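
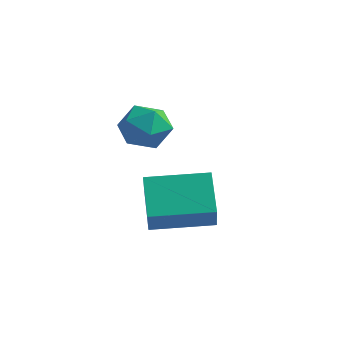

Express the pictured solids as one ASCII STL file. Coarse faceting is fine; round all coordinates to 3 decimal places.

solid 
facet normal -0.311 0.504 -0.806
outer loop
vertex 2.329 -2.525 -0.453
vertex 3.914 -1.346 -0.326
vertex 3.124 -3.494 -1.366
endloop
endfacet
facet normal -0.800 -0.596 -0.064
outer loop
vertex 3.506 -4.114 -0.374
vertex 2.329 -2.525 -0.453
vertex 3.124 -3.494 -1.366
endloop
endfacet
facet normal -0.310 0.504 -0.806
outer loop
vertex 3.124 -3.494 -1.366
vertex 3.914 -1.346 -0.326
vertex 4.709 -2.314 -1.238
endloop
endfacet
facet normal 0.513 -0.625 -0.588
outer loop
vertex 4.709 -2.314 -1.238
vertex 3.506 -4.114 -0.374
vertex 3.124 -3.494 -1.366
endloop
endfacet
facet normal -0.512 0.626 0.588
outer loop
vertex 2.329 -2.525 -0.453
vertex 4.296 -1.966 0.666
vertex 3.914 -1.346 -0.326
endloop
endfacet
facet normal -0.800 -0.596 -0.065
outer loop
vertex 2.711 -3.146 0.538
vertex 2.329 -2.525 -0.453
vertex 3.506 -4.114 -0.374
endloop
endfacet
facet normal -0.513 0.625 0.589
outer loop
vertex 2.711 -3.146 0.538
vertex 4.296 -1.966 0.666
vertex 2.329 -2.525 -0.453
endloop
endfacet
facet normal 0.800 0.596 0.065
outer loop
vertex 3.914 -1.346 -0.326
vertex 4.296 -1.966 0.666
vertex 4.709 -2.314 -1.238
endloop
endfacet
facet normal 0.512 -0.625 -0.589
outer loop
vertex 5.091 -2.935 -0.247
vertex 3.506 -4.114 -0.374
vertex 4.709 -2.314 -1.238
endloop
endfacet
facet normal 0.801 0.596 0.065
outer loop
vertex 4.709 -2.314 -1.238
vertex 4.296 -1.966 0.666
vertex 5.091 -2.935 -0.247
endloop
endfacet
facet normal 0.310 -0.504 0.806
outer loop
vertex 5.091 -2.935 -0.247
vertex 2.711 -3.146 0.538
vertex 3.506 -4.114 -0.374
endloop
endfacet
facet normal 0.310 -0.504 0.806
outer loop
vertex 4.296 -1.966 0.666
vertex 2.711 -3.146 0.538
vertex 5.091 -2.935 -0.247
endloop
endfacet
facet normal -0.166 -0.266 0.950
outer loop
vertex 2.37 -3.055 3.357
vertex 2.639 -3.866 3.177
vertex 3.213 -3.266 3.445
endloop
endfacet
facet normal 0.011 0.424 0.906
outer loop
vertex 2.37 -3.055 3.357
vertex 3.213 -3.266 3.445
vertex 2.989 -2.501 3.09
endloop
endfacet
facet normal -0.462 0.747 0.479
outer loop
vertex 2.37 -3.055 3.357
vertex 2.989 -2.501 3.09
vertex 2.277 -2.628 2.602
endloop
endfacet
facet normal -0.931 0.256 0.259
outer loop
vertex 2.37 -3.055 3.357
vertex 2.277 -2.628 2.602
vertex 2.06 -3.472 2.656
endloop
endfacet
facet normal -0.748 -0.370 0.551
outer loop
vertex 2.37 -3.055 3.357
vertex 2.06 -3.472 2.656
vertex 2.639 -3.866 3.177
endloop
endfacet
facet normal 0.652 0.468 0.596
outer loop
vertex 2.989 -2.501 3.09
vertex 3.213 -3.266 3.445
vertex 3.64 -2.968 2.744
endloop
endfacet
facet normal 0.367 -0.649 0.667
outer loop
vertex 3.213 -3.266 3.445
vertex 2.639 -3.866 3.177
vertex 3.423 -3.812 2.798
endloop
endfacet
facet normal -0.575 -0.818 0.021
outer loop
vertex 2.639 -3.866 3.177
vertex 2.06 -3.472 2.656
vertex 2.711 -3.939 2.31
endloop
endfacet
facet normal -0.872 0.196 -0.448
outer loop
vertex 2.06 -3.472 2.656
vertex 2.277 -2.628 2.602
vertex 2.487 -3.174 1.955
endloop
endfacet
facet normal -0.113 0.989 -0.093
outer loop
vertex 2.277 -2.628 2.602
vertex 2.989 -2.501 3.09
vertex 3.061 -2.574 2.223
endloop
endfacet
facet normal 0.931 -0.256 -0.259
outer loop
vertex 3.33 -3.385 2.043
vertex 3.64 -2.968 2.744
vertex 3.423 -3.812 2.798
endloop
endfacet
facet normal 0.462 -0.747 -0.479
outer loop
vertex 3.33 -3.385 2.043
vertex 3.423 -3.812 2.798
vertex 2.711 -3.939 2.31
endloop
endfacet
facet normal -0.011 -0.424 -0.906
outer loop
vertex 3.33 -3.385 2.043
vertex 2.711 -3.939 2.31
vertex 2.487 -3.174 1.955
endloop
endfacet
facet normal 0.166 0.266 -0.950
outer loop
vertex 3.33 -3.385 2.043
vertex 2.487 -3.174 1.955
vertex 3.061 -2.574 2.223
endloop
endfacet
facet normal 0.748 0.370 -0.551
outer loop
vertex 3.33 -3.385 2.043
vertex 3.061 -2.574 2.223
vertex 3.64 -2.968 2.744
endloop
endfacet
facet normal 0.872 -0.196 0.448
outer loop
vertex 3.423 -3.812 2.798
vertex 3.64 -2.968 2.744
vertex 3.213 -3.266 3.445
endloop
endfacet
facet normal 0.113 -0.989 0.093
outer loop
vertex 2.711 -3.939 2.31
vertex 3.423 -3.812 2.798
vertex 2.639 -3.866 3.177
endloop
endfacet
facet normal -0.652 -0.468 -0.596
outer loop
vertex 2.487 -3.174 1.955
vertex 2.711 -3.939 2.31
vertex 2.06 -3.472 2.656
endloop
endfacet
facet normal -0.367 0.649 -0.667
outer loop
vertex 3.061 -2.574 2.223
vertex 2.487 -3.174 1.955
vertex 2.277 -2.628 2.602
endloop
endfacet
facet normal 0.575 0.818 -0.021
outer loop
vertex 3.64 -2.968 2.744
vertex 3.061 -2.574 2.223
vertex 2.989 -2.501 3.09
endloop
endfacet

endsolid


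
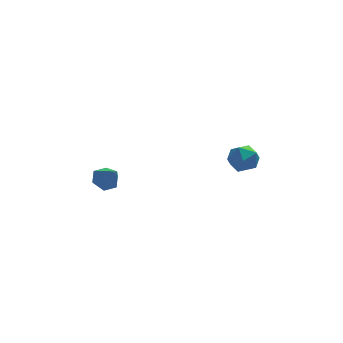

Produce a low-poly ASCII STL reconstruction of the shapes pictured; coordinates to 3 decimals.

solid 
facet normal -0.370 0.553 -0.746
outer loop
vertex -2.531 4.054 -0.39
vertex -3.057 4.324 0.071
vertex -2.399 4.677 0.006
endloop
endfacet
facet normal 0.983 -0.176 -0.051
outer loop
vertex -2.531 4.054 -0.39
vertex -2.399 4.677 0.006
vertex -2.543 3.556 1.109
endloop
endfacet
facet normal -0.370 0.553 -0.746
outer loop
vertex -2.399 4.677 0.006
vertex -3.057 4.324 0.071
vertex -2.925 4.947 0.467
endloop
endfacet
facet normal 0.708 0.447 0.547
outer loop
vertex -2.399 4.677 0.006
vertex -2.925 4.947 0.467
vertex -2.543 3.556 1.109
endloop
endfacet
facet normal -0.370 0.553 -0.747
outer loop
vertex -2.925 4.947 0.467
vertex -3.057 4.324 0.071
vertex -3.584 4.594 0.532
endloop
endfacet
facet normal -0.118 0.389 0.914
outer loop
vertex -2.925 4.947 0.467
vertex -3.584 4.594 0.532
vertex -2.543 3.556 1.109
endloop
endfacet
facet normal -0.370 0.553 -0.747
outer loop
vertex -3.584 4.594 0.532
vertex -3.057 4.324 0.071
vertex -3.716 3.971 0.136
endloop
endfacet
facet normal -0.670 -0.292 0.683
outer loop
vertex -3.584 4.594 0.532
vertex -3.716 3.971 0.136
vertex -2.543 3.556 1.109
endloop
endfacet
facet normal -0.370 0.553 -0.747
outer loop
vertex -3.716 3.971 0.136
vertex -3.057 4.324 0.071
vertex -3.189 3.701 -0.325
endloop
endfacet
facet normal -0.394 -0.915 0.085
outer loop
vertex -3.716 3.971 0.136
vertex -3.189 3.701 -0.325
vertex -2.543 3.556 1.109
endloop
endfacet
facet normal -0.370 0.553 -0.746
outer loop
vertex -3.189 3.701 -0.325
vertex -3.057 4.324 0.071
vertex -2.531 4.054 -0.39
endloop
endfacet
facet normal 0.432 -0.857 -0.281
outer loop
vertex -3.189 3.701 -0.325
vertex -2.531 4.054 -0.39
vertex -2.543 3.556 1.109
endloop
endfacet
facet normal -0.182 0.584 0.791
outer loop
vertex 3.121 4.078 1.828
vertex 3.392 3.406 2.386
vertex 3.999 4.016 2.076
endloop
endfacet
facet normal 0.005 0.974 0.225
outer loop
vertex 3.121 4.078 1.828
vertex 3.999 4.016 2.076
vertex 3.781 4.217 1.211
endloop
endfacet
facet normal -0.458 0.836 -0.302
outer loop
vertex 3.121 4.078 1.828
vertex 3.781 4.217 1.211
vertex 3.04 3.73 0.986
endloop
endfacet
facet normal -0.931 0.361 -0.060
outer loop
vertex 3.121 4.078 1.828
vertex 3.04 3.73 0.986
vertex 2.799 3.229 1.713
endloop
endfacet
facet normal -0.760 0.205 0.616
outer loop
vertex 3.121 4.078 1.828
vertex 2.799 3.229 1.713
vertex 3.392 3.406 2.386
endloop
endfacet
facet normal 0.651 0.759 0.012
outer loop
vertex 3.781 4.217 1.211
vertex 3.999 4.016 2.076
vertex 4.461 3.631 1.387
endloop
endfacet
facet normal 0.347 0.127 0.929
outer loop
vertex 3.999 4.016 2.076
vertex 3.392 3.406 2.386
vertex 4.22 3.13 2.114
endloop
endfacet
facet normal -0.587 -0.488 0.646
outer loop
vertex 3.392 3.406 2.386
vertex 2.799 3.229 1.713
vertex 3.479 2.643 1.889
endloop
endfacet
facet normal -0.863 -0.234 -0.448
outer loop
vertex 2.799 3.229 1.713
vertex 3.04 3.73 0.986
vertex 3.261 2.844 1.024
endloop
endfacet
facet normal -0.097 0.535 -0.839
outer loop
vertex 3.04 3.73 0.986
vertex 3.781 4.217 1.211
vertex 3.868 3.454 0.714
endloop
endfacet
facet normal 0.931 -0.361 0.060
outer loop
vertex 4.139 2.782 1.272
vertex 4.461 3.631 1.387
vertex 4.22 3.13 2.114
endloop
endfacet
facet normal 0.458 -0.836 0.302
outer loop
vertex 4.139 2.782 1.272
vertex 4.22 3.13 2.114
vertex 3.479 2.643 1.889
endloop
endfacet
facet normal -0.005 -0.974 -0.225
outer loop
vertex 4.139 2.782 1.272
vertex 3.479 2.643 1.889
vertex 3.261 2.844 1.024
endloop
endfacet
facet normal 0.182 -0.584 -0.791
outer loop
vertex 4.139 2.782 1.272
vertex 3.261 2.844 1.024
vertex 3.868 3.454 0.714
endloop
endfacet
facet normal 0.760 -0.205 -0.616
outer loop
vertex 4.139 2.782 1.272
vertex 3.868 3.454 0.714
vertex 4.461 3.631 1.387
endloop
endfacet
facet normal 0.863 0.234 0.448
outer loop
vertex 4.22 3.13 2.114
vertex 4.461 3.631 1.387
vertex 3.999 4.016 2.076
endloop
endfacet
facet normal 0.097 -0.535 0.839
outer loop
vertex 3.479 2.643 1.889
vertex 4.22 3.13 2.114
vertex 3.392 3.406 2.386
endloop
endfacet
facet normal -0.651 -0.759 -0.012
outer loop
vertex 3.261 2.844 1.024
vertex 3.479 2.643 1.889
vertex 2.799 3.229 1.713
endloop
endfacet
facet normal -0.347 -0.127 -0.929
outer loop
vertex 3.868 3.454 0.714
vertex 3.261 2.844 1.024
vertex 3.04 3.73 0.986
endloop
endfacet
facet normal 0.587 0.488 -0.646
outer loop
vertex 4.461 3.631 1.387
vertex 3.868 3.454 0.714
vertex 3.781 4.217 1.211
endloop
endfacet

endsolid


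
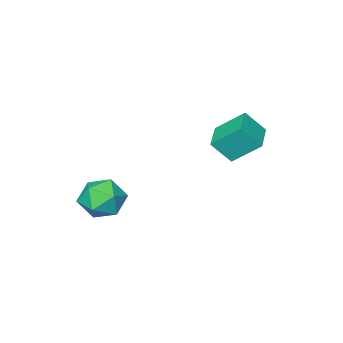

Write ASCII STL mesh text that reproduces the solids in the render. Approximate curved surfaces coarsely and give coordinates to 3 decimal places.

solid 
facet normal -0.891 0.025 0.454
outer loop
vertex 0.717 -0.876 -0.511
vertex 0.679 -2.085 -0.52
vertex 1.173 -1.503 0.417
endloop
endfacet
facet normal -0.494 0.588 0.640
outer loop
vertex 0.717 -0.876 -0.511
vertex 1.173 -1.503 0.417
vertex 1.765 -0.539 -0.011
endloop
endfacet
facet normal -0.326 0.944 0.046
outer loop
vertex 0.717 -0.876 -0.511
vertex 1.765 -0.539 -0.011
vertex 1.636 -0.525 -1.213
endloop
endfacet
facet normal -0.617 0.601 -0.508
outer loop
vertex 0.717 -0.876 -0.511
vertex 1.636 -0.525 -1.213
vertex 0.965 -1.481 -1.528
endloop
endfacet
facet normal -0.966 0.032 -0.255
outer loop
vertex 0.717 -0.876 -0.511
vertex 0.965 -1.481 -1.528
vertex 0.679 -2.085 -0.52
endloop
endfacet
facet normal 0.110 0.346 0.932
outer loop
vertex 1.765 -0.539 -0.011
vertex 1.173 -1.503 0.417
vertex 2.375 -1.539 0.288
endloop
endfacet
facet normal -0.530 -0.566 0.631
outer loop
vertex 1.173 -1.503 0.417
vertex 0.679 -2.085 -0.52
vertex 1.704 -2.495 -0.027
endloop
endfacet
facet normal -0.653 -0.553 -0.517
outer loop
vertex 0.679 -2.085 -0.52
vertex 0.965 -1.481 -1.528
vertex 1.575 -2.481 -1.229
endloop
endfacet
facet normal -0.088 0.367 -0.926
outer loop
vertex 0.965 -1.481 -1.528
vertex 1.636 -0.525 -1.213
vertex 2.167 -1.517 -1.657
endloop
endfacet
facet normal 0.384 0.923 -0.030
outer loop
vertex 1.636 -0.525 -1.213
vertex 1.765 -0.539 -0.011
vertex 2.661 -0.935 -0.72
endloop
endfacet
facet normal 0.617 -0.601 0.508
outer loop
vertex 2.623 -2.144 -0.729
vertex 2.375 -1.539 0.288
vertex 1.704 -2.495 -0.027
endloop
endfacet
facet normal 0.326 -0.944 -0.046
outer loop
vertex 2.623 -2.144 -0.729
vertex 1.704 -2.495 -0.027
vertex 1.575 -2.481 -1.229
endloop
endfacet
facet normal 0.494 -0.588 -0.640
outer loop
vertex 2.623 -2.144 -0.729
vertex 1.575 -2.481 -1.229
vertex 2.167 -1.517 -1.657
endloop
endfacet
facet normal 0.891 -0.025 -0.454
outer loop
vertex 2.623 -2.144 -0.729
vertex 2.167 -1.517 -1.657
vertex 2.661 -0.935 -0.72
endloop
endfacet
facet normal 0.966 -0.032 0.255
outer loop
vertex 2.623 -2.144 -0.729
vertex 2.661 -0.935 -0.72
vertex 2.375 -1.539 0.288
endloop
endfacet
facet normal 0.088 -0.367 0.926
outer loop
vertex 1.704 -2.495 -0.027
vertex 2.375 -1.539 0.288
vertex 1.173 -1.503 0.417
endloop
endfacet
facet normal -0.384 -0.923 0.030
outer loop
vertex 1.575 -2.481 -1.229
vertex 1.704 -2.495 -0.027
vertex 0.679 -2.085 -0.52
endloop
endfacet
facet normal -0.110 -0.346 -0.932
outer loop
vertex 2.167 -1.517 -1.657
vertex 1.575 -2.481 -1.229
vertex 0.965 -1.481 -1.528
endloop
endfacet
facet normal 0.530 0.566 -0.631
outer loop
vertex 2.661 -0.935 -0.72
vertex 2.167 -1.517 -1.657
vertex 1.636 -0.525 -1.213
endloop
endfacet
facet normal 0.653 0.553 0.517
outer loop
vertex 2.375 -1.539 0.288
vertex 2.661 -0.935 -0.72
vertex 1.765 -0.539 -0.011
endloop
endfacet
facet normal -0.744 -0.658 0.110
outer loop
vertex -4.027 1.509 4.084
vertex -4.725 2.12 3.022
vertex -3.234 0.42 2.936
endloop
endfacet
facet normal 0.495 -0.433 0.753
outer loop
vertex -2.035 1.48 2.758
vertex -4.027 1.509 4.084
vertex -3.234 0.42 2.936
endloop
endfacet
facet normal -0.744 -0.658 0.110
outer loop
vertex -3.234 0.42 2.936
vertex -4.725 2.12 3.022
vertex -3.932 1.031 1.874
endloop
endfacet
facet normal 0.448 -0.616 -0.648
outer loop
vertex -3.932 1.031 1.874
vertex -2.035 1.48 2.758
vertex -3.234 0.42 2.936
endloop
endfacet
facet normal -0.448 0.616 0.648
outer loop
vertex -4.027 1.509 4.084
vertex -3.526 3.18 2.844
vertex -4.725 2.12 3.022
endloop
endfacet
facet normal 0.495 -0.433 0.753
outer loop
vertex -2.828 2.569 3.906
vertex -4.027 1.509 4.084
vertex -2.035 1.48 2.758
endloop
endfacet
facet normal -0.448 0.616 0.648
outer loop
vertex -2.828 2.569 3.906
vertex -3.526 3.18 2.844
vertex -4.027 1.509 4.084
endloop
endfacet
facet normal -0.495 0.433 -0.753
outer loop
vertex -4.725 2.12 3.022
vertex -3.526 3.18 2.844
vertex -3.932 1.031 1.874
endloop
endfacet
facet normal 0.448 -0.616 -0.648
outer loop
vertex -2.733 2.091 1.696
vertex -2.035 1.48 2.758
vertex -3.932 1.031 1.874
endloop
endfacet
facet normal -0.495 0.433 -0.753
outer loop
vertex -3.932 1.031 1.874
vertex -3.526 3.18 2.844
vertex -2.733 2.091 1.696
endloop
endfacet
facet normal 0.744 0.658 -0.110
outer loop
vertex -2.733 2.091 1.696
vertex -2.828 2.569 3.906
vertex -2.035 1.48 2.758
endloop
endfacet
facet normal 0.744 0.658 -0.110
outer loop
vertex -3.526 3.18 2.844
vertex -2.828 2.569 3.906
vertex -2.733 2.091 1.696
endloop
endfacet

endsolid


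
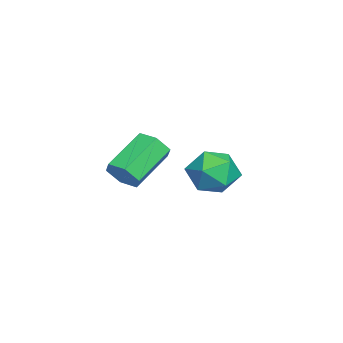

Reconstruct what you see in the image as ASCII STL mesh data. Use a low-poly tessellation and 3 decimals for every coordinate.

solid 
facet normal -0.691 0.723 0.006
outer loop
vertex -3.703 1.093 0.824
vertex -4.364 0.463 0.577
vertex -4.185 0.626 1.491
endloop
endfacet
facet normal -0.174 0.861 0.478
outer loop
vertex -3.703 1.093 0.824
vertex -4.185 0.626 1.491
vertex -3.253 0.76 1.588
endloop
endfacet
facet normal 0.446 0.886 0.123
outer loop
vertex -3.703 1.093 0.824
vertex -3.253 0.76 1.588
vertex -2.856 0.679 0.733
endloop
endfacet
facet normal 0.312 0.762 -0.567
outer loop
vertex -3.703 1.093 0.824
vertex -2.856 0.679 0.733
vertex -3.543 0.495 0.108
endloop
endfacet
facet normal -0.391 0.661 -0.640
outer loop
vertex -3.703 1.093 0.824
vertex -3.543 0.495 0.108
vertex -4.364 0.463 0.577
endloop
endfacet
facet normal -0.143 0.317 0.937
outer loop
vertex -3.253 0.76 1.588
vertex -4.185 0.626 1.491
vertex -3.637 -0.075 1.812
endloop
endfacet
facet normal -0.980 0.094 0.175
outer loop
vertex -4.185 0.626 1.491
vertex -4.364 0.463 0.577
vertex -4.324 -0.259 1.187
endloop
endfacet
facet normal -0.496 -0.005 -0.868
outer loop
vertex -4.364 0.463 0.577
vertex -3.543 0.495 0.108
vertex -3.927 -0.34 0.332
endloop
endfacet
facet normal 0.641 0.157 -0.751
outer loop
vertex -3.543 0.495 0.108
vertex -2.856 0.679 0.733
vertex -2.995 -0.206 0.429
endloop
endfacet
facet normal 0.860 0.356 0.365
outer loop
vertex -2.856 0.679 0.733
vertex -3.253 0.76 1.588
vertex -2.816 -0.043 1.343
endloop
endfacet
facet normal -0.312 -0.762 0.567
outer loop
vertex -3.477 -0.673 1.096
vertex -3.637 -0.075 1.812
vertex -4.324 -0.259 1.187
endloop
endfacet
facet normal -0.446 -0.886 -0.123
outer loop
vertex -3.477 -0.673 1.096
vertex -4.324 -0.259 1.187
vertex -3.927 -0.34 0.332
endloop
endfacet
facet normal 0.174 -0.861 -0.478
outer loop
vertex -3.477 -0.673 1.096
vertex -3.927 -0.34 0.332
vertex -2.995 -0.206 0.429
endloop
endfacet
facet normal 0.691 -0.723 -0.006
outer loop
vertex -3.477 -0.673 1.096
vertex -2.995 -0.206 0.429
vertex -2.816 -0.043 1.343
endloop
endfacet
facet normal 0.391 -0.661 0.640
outer loop
vertex -3.477 -0.673 1.096
vertex -2.816 -0.043 1.343
vertex -3.637 -0.075 1.812
endloop
endfacet
facet normal -0.641 -0.157 0.751
outer loop
vertex -4.324 -0.259 1.187
vertex -3.637 -0.075 1.812
vertex -4.185 0.626 1.491
endloop
endfacet
facet normal -0.860 -0.356 -0.365
outer loop
vertex -3.927 -0.34 0.332
vertex -4.324 -0.259 1.187
vertex -4.364 0.463 0.577
endloop
endfacet
facet normal 0.143 -0.317 -0.937
outer loop
vertex -2.995 -0.206 0.429
vertex -3.927 -0.34 0.332
vertex -3.543 0.495 0.108
endloop
endfacet
facet normal 0.980 -0.094 -0.175
outer loop
vertex -2.816 -0.043 1.343
vertex -2.995 -0.206 0.429
vertex -2.856 0.679 0.733
endloop
endfacet
facet normal 0.496 0.005 0.868
outer loop
vertex -3.637 -0.075 1.812
vertex -2.816 -0.043 1.343
vertex -3.253 0.76 1.588
endloop
endfacet
facet normal 0.717 -0.478 -0.508
outer loop
vertex 0.572 -1.495 2.412
vertex 0.236 -2.027 2.438
vertex 0.159 -1.63 1.956
endloop
endfacet
facet normal 0.237 0.852 -0.467
outer loop
vertex 0.572 -1.495 2.412
vertex 0.159 -1.63 1.956
vertex -0.56 -0.74 3.215
endloop
endfacet
facet normal 0.237 0.852 -0.467
outer loop
vertex -0.56 -0.74 3.215
vertex 0.159 -1.63 1.956
vertex -0.974 -0.875 2.759
endloop
endfacet
facet normal -0.716 0.477 0.509
outer loop
vertex -0.56 -0.74 3.215
vertex -0.974 -0.875 2.759
vertex -0.896 -1.273 3.242
endloop
endfacet
facet normal 0.717 -0.478 -0.508
outer loop
vertex 0.159 -1.63 1.956
vertex 0.236 -2.027 2.438
vertex -0.177 -2.162 1.982
endloop
endfacet
facet normal -0.449 0.241 -0.860
outer loop
vertex 0.159 -1.63 1.956
vertex -0.177 -2.162 1.982
vertex -0.974 -0.875 2.759
endloop
endfacet
facet normal -0.451 0.240 -0.860
outer loop
vertex -0.974 -0.875 2.759
vertex -0.177 -2.162 1.982
vertex -1.309 -1.408 2.786
endloop
endfacet
facet normal -0.717 0.477 0.508
outer loop
vertex -0.974 -0.875 2.759
vertex -1.309 -1.408 2.786
vertex -0.896 -1.273 3.242
endloop
endfacet
facet normal 0.717 -0.478 -0.508
outer loop
vertex -0.177 -2.162 1.982
vertex 0.236 -2.027 2.438
vertex -0.1 -2.56 2.465
endloop
endfacet
facet normal -0.687 -0.611 -0.394
outer loop
vertex -0.177 -2.162 1.982
vertex -0.1 -2.56 2.465
vertex -1.309 -1.408 2.786
endloop
endfacet
facet normal -0.687 -0.611 -0.394
outer loop
vertex -1.309 -1.408 2.786
vertex -0.1 -2.56 2.465
vertex -1.232 -1.805 3.268
endloop
endfacet
facet normal -0.717 0.478 0.508
outer loop
vertex -1.309 -1.408 2.786
vertex -1.232 -1.805 3.268
vertex -0.896 -1.273 3.242
endloop
endfacet
facet normal 0.716 -0.477 -0.509
outer loop
vertex -0.1 -2.56 2.465
vertex 0.236 -2.027 2.438
vertex 0.314 -2.425 2.921
endloop
endfacet
facet normal -0.237 -0.852 0.467
outer loop
vertex -0.1 -2.56 2.465
vertex 0.314 -2.425 2.921
vertex -1.232 -1.805 3.268
endloop
endfacet
facet normal -0.237 -0.852 0.467
outer loop
vertex -1.232 -1.805 3.268
vertex 0.314 -2.425 2.921
vertex -0.819 -1.67 3.724
endloop
endfacet
facet normal -0.717 0.478 0.508
outer loop
vertex -1.232 -1.805 3.268
vertex -0.819 -1.67 3.724
vertex -0.896 -1.273 3.242
endloop
endfacet
facet normal 0.717 -0.477 -0.508
outer loop
vertex 0.314 -2.425 2.921
vertex 0.236 -2.027 2.438
vertex 0.649 -1.892 2.894
endloop
endfacet
facet normal 0.450 -0.239 0.860
outer loop
vertex 0.314 -2.425 2.921
vertex 0.649 -1.892 2.894
vertex -0.819 -1.67 3.724
endloop
endfacet
facet normal 0.450 -0.242 0.860
outer loop
vertex -0.819 -1.67 3.724
vertex 0.649 -1.892 2.894
vertex -0.483 -1.138 3.698
endloop
endfacet
facet normal -0.717 0.478 0.508
outer loop
vertex -0.819 -1.67 3.724
vertex -0.483 -1.138 3.698
vertex -0.896 -1.273 3.242
endloop
endfacet
facet normal 0.717 -0.478 -0.508
outer loop
vertex 0.649 -1.892 2.894
vertex 0.236 -2.027 2.438
vertex 0.572 -1.495 2.412
endloop
endfacet
facet normal 0.687 0.611 0.394
outer loop
vertex 0.649 -1.892 2.894
vertex 0.572 -1.495 2.412
vertex -0.483 -1.138 3.698
endloop
endfacet
facet normal 0.687 0.611 0.394
outer loop
vertex -0.483 -1.138 3.698
vertex 0.572 -1.495 2.412
vertex -0.56 -0.74 3.215
endloop
endfacet
facet normal -0.717 0.478 0.508
outer loop
vertex -0.483 -1.138 3.698
vertex -0.56 -0.74 3.215
vertex -0.896 -1.273 3.242
endloop
endfacet

endsolid


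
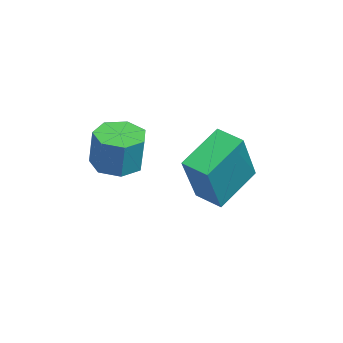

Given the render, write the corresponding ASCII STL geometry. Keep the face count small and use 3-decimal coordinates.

solid 
facet normal -0.697 -0.685 0.214
outer loop
vertex -3.107 1.497 2.088
vertex -4.168 2.028 0.33
vertex -2.331 0.464 1.307
endloop
endfacet
facet normal 0.500 -0.251 0.829
outer loop
vertex -1.752 1.032 1.13
vertex -3.107 1.497 2.088
vertex -2.331 0.464 1.307
endloop
endfacet
facet normal -0.697 -0.685 0.213
outer loop
vertex -2.331 0.464 1.307
vertex -4.168 2.028 0.33
vertex -3.391 0.995 -0.451
endloop
endfacet
facet normal 0.514 -0.685 -0.517
outer loop
vertex -3.391 0.995 -0.451
vertex -1.752 1.032 1.13
vertex -2.331 0.464 1.307
endloop
endfacet
facet normal -0.514 0.685 0.517
outer loop
vertex -3.107 1.497 2.088
vertex -3.589 2.596 0.153
vertex -4.168 2.028 0.33
endloop
endfacet
facet normal 0.500 -0.251 0.829
outer loop
vertex -2.529 2.065 1.911
vertex -3.107 1.497 2.088
vertex -1.752 1.032 1.13
endloop
endfacet
facet normal -0.514 0.684 0.517
outer loop
vertex -2.529 2.065 1.911
vertex -3.589 2.596 0.153
vertex -3.107 1.497 2.088
endloop
endfacet
facet normal -0.500 0.251 -0.829
outer loop
vertex -4.168 2.028 0.33
vertex -3.589 2.596 0.153
vertex -3.391 0.995 -0.451
endloop
endfacet
facet normal 0.514 -0.684 -0.517
outer loop
vertex -2.813 1.563 -0.628
vertex -1.752 1.032 1.13
vertex -3.391 0.995 -0.451
endloop
endfacet
facet normal -0.500 0.251 -0.829
outer loop
vertex -3.391 0.995 -0.451
vertex -3.589 2.596 0.153
vertex -2.813 1.563 -0.628
endloop
endfacet
facet normal 0.696 0.685 -0.213
outer loop
vertex -2.813 1.563 -0.628
vertex -2.529 2.065 1.911
vertex -1.752 1.032 1.13
endloop
endfacet
facet normal 0.697 0.685 -0.213
outer loop
vertex -3.589 2.596 0.153
vertex -2.529 2.065 1.911
vertex -2.813 1.563 -0.628
endloop
endfacet
facet normal -0.230 -0.059 -0.971
outer loop
vertex -3.539 -1.521 0.502
vertex -4.01 -0.996 0.582
vertex -3.321 -0.952 0.416
endloop
endfacet
facet normal 0.906 -0.376 -0.192
outer loop
vertex -3.539 -1.521 0.502
vertex -3.321 -0.952 0.416
vertex -3.26 -1.45 1.677
endloop
endfacet
facet normal 0.906 -0.378 -0.193
outer loop
vertex -3.26 -1.45 1.677
vertex -3.321 -0.952 0.416
vertex -3.041 -0.881 1.591
endloop
endfacet
facet normal 0.232 0.058 0.971
outer loop
vertex -3.26 -1.45 1.677
vertex -3.041 -0.881 1.591
vertex -3.73 -0.924 1.758
endloop
endfacet
facet normal -0.230 -0.058 -0.971
outer loop
vertex -3.321 -0.952 0.416
vertex -4.01 -0.996 0.582
vertex -3.621 -0.415 0.455
endloop
endfacet
facet normal 0.842 0.487 -0.230
outer loop
vertex -3.321 -0.952 0.416
vertex -3.621 -0.415 0.455
vertex -3.041 -0.881 1.591
endloop
endfacet
facet normal 0.842 0.489 -0.229
outer loop
vertex -3.041 -0.881 1.591
vertex -3.621 -0.415 0.455
vertex -3.342 -0.344 1.63
endloop
endfacet
facet normal 0.232 0.059 0.971
outer loop
vertex -3.041 -0.881 1.591
vertex -3.342 -0.344 1.63
vertex -3.73 -0.924 1.758
endloop
endfacet
facet normal -0.231 -0.058 -0.971
outer loop
vertex -3.621 -0.415 0.455
vertex -4.01 -0.996 0.582
vertex -4.214 -0.316 0.59
endloop
endfacet
facet normal 0.143 0.985 -0.094
outer loop
vertex -3.621 -0.415 0.455
vertex -4.214 -0.316 0.59
vertex -3.342 -0.344 1.63
endloop
endfacet
facet normal 0.145 0.985 -0.095
outer loop
vertex -3.342 -0.344 1.63
vertex -4.214 -0.316 0.59
vertex -3.934 -0.244 1.765
endloop
endfacet
facet normal 0.231 0.059 0.971
outer loop
vertex -3.342 -0.344 1.63
vertex -3.934 -0.244 1.765
vertex -3.73 -0.924 1.758
endloop
endfacet
facet normal -0.231 -0.058 -0.971
outer loop
vertex -4.214 -0.316 0.59
vertex -4.01 -0.996 0.582
vertex -4.653 -0.728 0.719
endloop
endfacet
facet normal -0.662 0.741 0.112
outer loop
vertex -4.214 -0.316 0.59
vertex -4.653 -0.728 0.719
vertex -3.934 -0.244 1.765
endloop
endfacet
facet normal -0.662 0.741 0.113
outer loop
vertex -3.934 -0.244 1.765
vertex -4.653 -0.728 0.719
vertex -4.374 -0.657 1.894
endloop
endfacet
facet normal 0.230 0.059 0.972
outer loop
vertex -3.934 -0.244 1.765
vertex -4.374 -0.657 1.894
vertex -3.73 -0.924 1.758
endloop
endfacet
facet normal -0.232 -0.060 -0.971
outer loop
vertex -4.653 -0.728 0.719
vertex -4.01 -0.996 0.582
vertex -4.608 -1.342 0.746
endloop
endfacet
facet normal -0.970 -0.061 0.234
outer loop
vertex -4.653 -0.728 0.719
vertex -4.608 -1.342 0.746
vertex -4.374 -0.657 1.894
endloop
endfacet
facet normal -0.970 -0.062 0.235
outer loop
vertex -4.374 -0.657 1.894
vertex -4.608 -1.342 0.746
vertex -4.328 -1.271 1.921
endloop
endfacet
facet normal 0.230 0.060 0.971
outer loop
vertex -4.374 -0.657 1.894
vertex -4.328 -1.271 1.921
vertex -3.73 -0.924 1.758
endloop
endfacet
facet normal -0.232 -0.059 -0.971
outer loop
vertex -4.608 -1.342 0.746
vertex -4.01 -0.996 0.582
vertex -4.112 -1.695 0.649
endloop
endfacet
facet normal -0.547 -0.818 0.180
outer loop
vertex -4.608 -1.342 0.746
vertex -4.112 -1.695 0.649
vertex -4.328 -1.271 1.921
endloop
endfacet
facet normal -0.548 -0.817 0.179
outer loop
vertex -4.328 -1.271 1.921
vertex -4.112 -1.695 0.649
vertex -3.833 -1.624 1.824
endloop
endfacet
facet normal 0.231 0.058 0.971
outer loop
vertex -4.328 -1.271 1.921
vertex -3.833 -1.624 1.824
vertex -3.73 -0.924 1.758
endloop
endfacet
facet normal -0.231 -0.059 -0.971
outer loop
vertex -4.112 -1.695 0.649
vertex -4.01 -0.996 0.582
vertex -3.539 -1.521 0.502
endloop
endfacet
facet normal 0.288 -0.958 -0.011
outer loop
vertex -4.112 -1.695 0.649
vertex -3.539 -1.521 0.502
vertex -3.833 -1.624 1.824
endloop
endfacet
facet normal 0.288 -0.958 -0.011
outer loop
vertex -3.833 -1.624 1.824
vertex -3.539 -1.521 0.502
vertex -3.26 -1.45 1.677
endloop
endfacet
facet normal 0.232 0.057 0.971
outer loop
vertex -3.833 -1.624 1.824
vertex -3.26 -1.45 1.677
vertex -3.73 -0.924 1.758
endloop
endfacet

endsolid


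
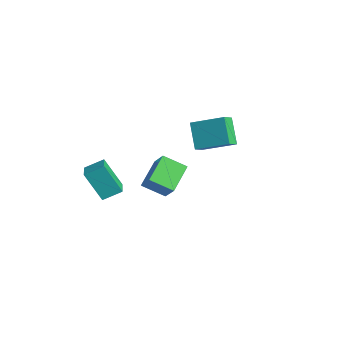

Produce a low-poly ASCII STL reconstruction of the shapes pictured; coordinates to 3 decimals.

solid 
facet normal -0.877 0.410 -0.252
outer loop
vertex -3.822 -4.379 -0.007
vertex -3.502 -3.359 0.537
vertex -3.017 -3.715 -1.725
endloop
endfacet
facet normal -0.266 -0.851 -0.453
outer loop
vertex -2.018 -4.181 -1.437
vertex -3.822 -4.379 -0.007
vertex -3.017 -3.715 -1.725
endloop
endfacet
facet normal -0.877 0.409 -0.252
outer loop
vertex -3.017 -3.715 -1.725
vertex -3.502 -3.359 0.537
vertex -2.697 -2.694 -1.181
endloop
endfacet
facet normal 0.400 0.330 -0.855
outer loop
vertex -2.697 -2.694 -1.181
vertex -2.018 -4.181 -1.437
vertex -3.017 -3.715 -1.725
endloop
endfacet
facet normal -0.400 -0.330 0.855
outer loop
vertex -3.822 -4.379 -0.007
vertex -2.503 -3.825 0.825
vertex -3.502 -3.359 0.537
endloop
endfacet
facet normal -0.267 -0.850 -0.454
outer loop
vertex -2.823 -4.846 0.281
vertex -3.822 -4.379 -0.007
vertex -2.018 -4.181 -1.437
endloop
endfacet
facet normal -0.401 -0.330 0.855
outer loop
vertex -2.823 -4.846 0.281
vertex -2.503 -3.825 0.825
vertex -3.822 -4.379 -0.007
endloop
endfacet
facet normal 0.266 0.851 0.454
outer loop
vertex -3.502 -3.359 0.537
vertex -2.503 -3.825 0.825
vertex -2.697 -2.694 -1.181
endloop
endfacet
facet normal 0.401 0.330 -0.855
outer loop
vertex -1.698 -3.161 -0.893
vertex -2.018 -4.181 -1.437
vertex -2.697 -2.694 -1.181
endloop
endfacet
facet normal 0.267 0.850 0.454
outer loop
vertex -2.697 -2.694 -1.181
vertex -2.503 -3.825 0.825
vertex -1.698 -3.161 -0.893
endloop
endfacet
facet normal 0.877 -0.410 0.252
outer loop
vertex -1.698 -3.161 -0.893
vertex -2.823 -4.846 0.281
vertex -2.018 -4.181 -1.437
endloop
endfacet
facet normal 0.877 -0.409 0.253
outer loop
vertex -2.503 -3.825 0.825
vertex -2.823 -4.846 0.281
vertex -1.698 -3.161 -0.893
endloop
endfacet
facet normal -0.615 -0.681 -0.397
outer loop
vertex -3.667 1.84 1.657
vertex -4.078 2.523 1.123
vertex -2.489 1.534 0.358
endloop
endfacet
facet normal 0.429 -0.712 0.556
outer loop
vertex -1.222 2.937 1.177
vertex -3.667 1.84 1.657
vertex -2.489 1.534 0.358
endloop
endfacet
facet normal -0.615 -0.680 -0.398
outer loop
vertex -2.489 1.534 0.358
vertex -4.078 2.523 1.123
vertex -2.9 2.218 -0.176
endloop
endfacet
facet normal 0.662 -0.172 -0.730
outer loop
vertex -2.9 2.218 -0.176
vertex -1.222 2.937 1.177
vertex -2.489 1.534 0.358
endloop
endfacet
facet normal -0.662 0.172 0.729
outer loop
vertex -3.667 1.84 1.657
vertex -2.811 3.926 1.942
vertex -4.078 2.523 1.123
endloop
endfacet
facet normal 0.429 -0.712 0.556
outer loop
vertex -2.4 3.242 2.476
vertex -3.667 1.84 1.657
vertex -1.222 2.937 1.177
endloop
endfacet
facet normal -0.662 0.172 0.730
outer loop
vertex -2.4 3.242 2.476
vertex -2.811 3.926 1.942
vertex -3.667 1.84 1.657
endloop
endfacet
facet normal -0.429 0.712 -0.556
outer loop
vertex -4.078 2.523 1.123
vertex -2.811 3.926 1.942
vertex -2.9 2.218 -0.176
endloop
endfacet
facet normal 0.662 -0.172 -0.730
outer loop
vertex -1.633 3.62 0.643
vertex -1.222 2.937 1.177
vertex -2.9 2.218 -0.176
endloop
endfacet
facet normal -0.428 0.712 -0.556
outer loop
vertex -2.9 2.218 -0.176
vertex -2.811 3.926 1.942
vertex -1.633 3.62 0.643
endloop
endfacet
facet normal 0.615 0.681 0.398
outer loop
vertex -1.633 3.62 0.643
vertex -2.4 3.242 2.476
vertex -1.222 2.937 1.177
endloop
endfacet
facet normal 0.615 0.680 0.398
outer loop
vertex -2.811 3.926 1.942
vertex -2.4 3.242 2.476
vertex -1.633 3.62 0.643
endloop
endfacet
facet normal -0.537 0.711 0.454
outer loop
vertex 0.757 -2.004 3.248
vertex 1.522 -0.999 2.577
vertex -0.182 -2.017 2.157
endloop
endfacet
facet normal -0.535 -0.703 0.469
outer loop
vertex 0.758 -3.261 1.363
vertex 0.757 -2.004 3.248
vertex -0.182 -2.017 2.157
endloop
endfacet
facet normal -0.537 0.711 0.454
outer loop
vertex -0.182 -2.017 2.157
vertex 1.522 -0.999 2.577
vertex 0.583 -1.012 1.486
endloop
endfacet
facet normal -0.652 -0.009 -0.758
outer loop
vertex 0.583 -1.012 1.486
vertex 0.758 -3.261 1.363
vertex -0.182 -2.017 2.157
endloop
endfacet
facet normal 0.652 0.009 0.758
outer loop
vertex 0.757 -2.004 3.248
vertex 2.462 -2.243 1.783
vertex 1.522 -0.999 2.577
endloop
endfacet
facet normal -0.535 -0.703 0.469
outer loop
vertex 1.697 -3.248 2.454
vertex 0.757 -2.004 3.248
vertex 0.758 -3.261 1.363
endloop
endfacet
facet normal 0.652 0.009 0.758
outer loop
vertex 1.697 -3.248 2.454
vertex 2.462 -2.243 1.783
vertex 0.757 -2.004 3.248
endloop
endfacet
facet normal 0.535 0.703 -0.469
outer loop
vertex 1.522 -0.999 2.577
vertex 2.462 -2.243 1.783
vertex 0.583 -1.012 1.486
endloop
endfacet
facet normal -0.652 -0.009 -0.758
outer loop
vertex 1.523 -2.256 0.692
vertex 0.758 -3.261 1.363
vertex 0.583 -1.012 1.486
endloop
endfacet
facet normal 0.535 0.703 -0.469
outer loop
vertex 0.583 -1.012 1.486
vertex 2.462 -2.243 1.783
vertex 1.523 -2.256 0.692
endloop
endfacet
facet normal 0.537 -0.711 -0.454
outer loop
vertex 1.523 -2.256 0.692
vertex 1.697 -3.248 2.454
vertex 0.758 -3.261 1.363
endloop
endfacet
facet normal 0.537 -0.711 -0.454
outer loop
vertex 2.462 -2.243 1.783
vertex 1.697 -3.248 2.454
vertex 1.523 -2.256 0.692
endloop
endfacet

endsolid


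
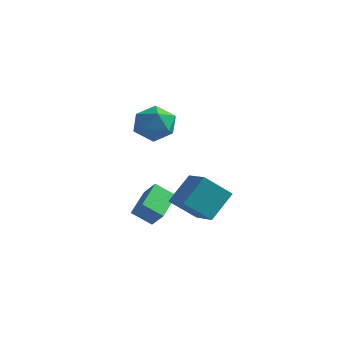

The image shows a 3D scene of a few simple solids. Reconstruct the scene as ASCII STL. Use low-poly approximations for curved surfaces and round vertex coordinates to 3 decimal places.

solid 
facet normal -0.615 0.740 -0.272
outer loop
vertex -3.249 2.231 1.518
vertex -3.826 2.149 2.601
vertex -2.862 2.903 2.473
endloop
endfacet
facet normal 0.023 0.813 -0.581
outer loop
vertex -3.249 2.231 1.518
vertex -2.862 2.903 2.473
vertex -2.044 2.354 1.737
endloop
endfacet
facet normal 0.152 0.224 -0.963
outer loop
vertex -3.249 2.231 1.518
vertex -2.044 2.354 1.737
vertex -2.502 1.26 1.41
endloop
endfacet
facet normal -0.406 -0.214 -0.888
outer loop
vertex -3.249 2.231 1.518
vertex -2.502 1.26 1.41
vertex -3.603 1.133 1.944
endloop
endfacet
facet normal -0.881 0.105 -0.461
outer loop
vertex -3.249 2.231 1.518
vertex -3.603 1.133 1.944
vertex -3.826 2.149 2.601
endloop
endfacet
facet normal 0.515 0.855 -0.066
outer loop
vertex -2.044 2.354 1.737
vertex -2.862 2.903 2.473
vertex -1.877 2.347 2.956
endloop
endfacet
facet normal -0.518 0.736 0.435
outer loop
vertex -2.862 2.903 2.473
vertex -3.826 2.149 2.601
vertex -2.978 2.22 3.49
endloop
endfacet
facet normal -0.948 -0.291 0.128
outer loop
vertex -3.826 2.149 2.601
vertex -3.603 1.133 1.944
vertex -3.436 1.126 3.163
endloop
endfacet
facet normal -0.180 -0.807 -0.562
outer loop
vertex -3.603 1.133 1.944
vertex -2.502 1.26 1.41
vertex -2.618 0.577 2.427
endloop
endfacet
facet normal 0.724 -0.099 -0.683
outer loop
vertex -2.502 1.26 1.41
vertex -2.044 2.354 1.737
vertex -1.654 1.331 2.299
endloop
endfacet
facet normal 0.406 0.214 0.888
outer loop
vertex -2.231 1.249 3.382
vertex -1.877 2.347 2.956
vertex -2.978 2.22 3.49
endloop
endfacet
facet normal -0.152 -0.224 0.963
outer loop
vertex -2.231 1.249 3.382
vertex -2.978 2.22 3.49
vertex -3.436 1.126 3.163
endloop
endfacet
facet normal -0.023 -0.813 0.581
outer loop
vertex -2.231 1.249 3.382
vertex -3.436 1.126 3.163
vertex -2.618 0.577 2.427
endloop
endfacet
facet normal 0.615 -0.740 0.272
outer loop
vertex -2.231 1.249 3.382
vertex -2.618 0.577 2.427
vertex -1.654 1.331 2.299
endloop
endfacet
facet normal 0.881 -0.105 0.461
outer loop
vertex -2.231 1.249 3.382
vertex -1.654 1.331 2.299
vertex -1.877 2.347 2.956
endloop
endfacet
facet normal 0.180 0.807 0.562
outer loop
vertex -2.978 2.22 3.49
vertex -1.877 2.347 2.956
vertex -2.862 2.903 2.473
endloop
endfacet
facet normal -0.724 0.099 0.683
outer loop
vertex -3.436 1.126 3.163
vertex -2.978 2.22 3.49
vertex -3.826 2.149 2.601
endloop
endfacet
facet normal -0.515 -0.855 0.066
outer loop
vertex -2.618 0.577 2.427
vertex -3.436 1.126 3.163
vertex -3.603 1.133 1.944
endloop
endfacet
facet normal 0.518 -0.736 -0.435
outer loop
vertex -1.654 1.331 2.299
vertex -2.618 0.577 2.427
vertex -2.502 1.26 1.41
endloop
endfacet
facet normal 0.948 0.291 -0.128
outer loop
vertex -1.877 2.347 2.956
vertex -1.654 1.331 2.299
vertex -2.044 2.354 1.737
endloop
endfacet
facet normal -0.819 0.499 -0.283
outer loop
vertex -1.981 3.816 -1.727
vertex -0.921 4.827 -3.014
vertex -2.352 2.406 -3.14
endloop
endfacet
facet normal -0.543 -0.519 0.660
outer loop
vertex -0.919 1.533 -2.646
vertex -1.981 3.816 -1.727
vertex -2.352 2.406 -3.14
endloop
endfacet
facet normal -0.819 0.499 -0.282
outer loop
vertex -2.352 2.406 -3.14
vertex -0.921 4.827 -3.014
vertex -1.293 3.418 -4.427
endloop
endfacet
facet normal -0.183 -0.694 -0.696
outer loop
vertex -1.293 3.418 -4.427
vertex -0.919 1.533 -2.646
vertex -2.352 2.406 -3.14
endloop
endfacet
facet normal 0.183 0.694 0.696
outer loop
vertex -1.981 3.816 -1.727
vertex 0.512 3.954 -2.52
vertex -0.921 4.827 -3.014
endloop
endfacet
facet normal -0.543 -0.519 0.660
outer loop
vertex -0.547 2.942 -1.233
vertex -1.981 3.816 -1.727
vertex -0.919 1.533 -2.646
endloop
endfacet
facet normal 0.183 0.694 0.696
outer loop
vertex -0.547 2.942 -1.233
vertex 0.512 3.954 -2.52
vertex -1.981 3.816 -1.727
endloop
endfacet
facet normal 0.543 0.519 -0.660
outer loop
vertex -0.921 4.827 -3.014
vertex 0.512 3.954 -2.52
vertex -1.293 3.418 -4.427
endloop
endfacet
facet normal -0.183 -0.694 -0.696
outer loop
vertex 0.141 2.544 -3.933
vertex -0.919 1.533 -2.646
vertex -1.293 3.418 -4.427
endloop
endfacet
facet normal 0.543 0.519 -0.660
outer loop
vertex -1.293 3.418 -4.427
vertex 0.512 3.954 -2.52
vertex 0.141 2.544 -3.933
endloop
endfacet
facet normal 0.819 -0.499 0.282
outer loop
vertex 0.141 2.544 -3.933
vertex -0.547 2.942 -1.233
vertex -0.919 1.533 -2.646
endloop
endfacet
facet normal 0.820 -0.499 0.282
outer loop
vertex 0.512 3.954 -2.52
vertex -0.547 2.942 -1.233
vertex 0.141 2.544 -3.933
endloop
endfacet
facet normal -0.674 0.118 -0.729
outer loop
vertex -4.248 1.808 -4.194
vertex -4.666 3.702 -3.5
vertex -3.289 2.314 -4.998
endloop
endfacet
facet normal 0.203 -0.919 -0.337
outer loop
vertex -2.514 2.178 -4.16
vertex -4.248 1.808 -4.194
vertex -3.289 2.314 -4.998
endloop
endfacet
facet normal -0.675 0.117 -0.729
outer loop
vertex -3.289 2.314 -4.998
vertex -4.666 3.702 -3.5
vertex -3.708 4.208 -4.305
endloop
endfacet
facet normal 0.710 0.375 -0.596
outer loop
vertex -3.708 4.208 -4.305
vertex -2.514 2.178 -4.16
vertex -3.289 2.314 -4.998
endloop
endfacet
facet normal -0.710 -0.375 0.596
outer loop
vertex -4.248 1.808 -4.194
vertex -3.891 3.566 -2.662
vertex -4.666 3.702 -3.5
endloop
endfacet
facet normal 0.203 -0.920 -0.337
outer loop
vertex -3.472 1.672 -3.355
vertex -4.248 1.808 -4.194
vertex -2.514 2.178 -4.16
endloop
endfacet
facet normal -0.710 -0.375 0.596
outer loop
vertex -3.472 1.672 -3.355
vertex -3.891 3.566 -2.662
vertex -4.248 1.808 -4.194
endloop
endfacet
facet normal -0.203 0.920 0.337
outer loop
vertex -4.666 3.702 -3.5
vertex -3.891 3.566 -2.662
vertex -3.708 4.208 -4.305
endloop
endfacet
facet normal 0.710 0.375 -0.596
outer loop
vertex -2.932 4.072 -3.466
vertex -2.514 2.178 -4.16
vertex -3.708 4.208 -4.305
endloop
endfacet
facet normal -0.203 0.919 0.337
outer loop
vertex -3.708 4.208 -4.305
vertex -3.891 3.566 -2.662
vertex -2.932 4.072 -3.466
endloop
endfacet
facet normal 0.675 -0.118 0.729
outer loop
vertex -2.932 4.072 -3.466
vertex -3.472 1.672 -3.355
vertex -2.514 2.178 -4.16
endloop
endfacet
facet normal 0.674 -0.118 0.729
outer loop
vertex -3.891 3.566 -2.662
vertex -3.472 1.672 -3.355
vertex -2.932 4.072 -3.466
endloop
endfacet

endsolid


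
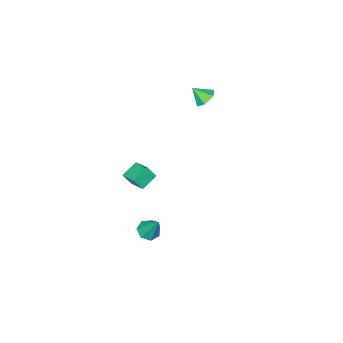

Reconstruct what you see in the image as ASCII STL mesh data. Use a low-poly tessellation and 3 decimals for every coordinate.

solid 
facet normal -0.425 0.581 -0.693
outer loop
vertex -3.553 -3.575 1.407
vertex -4.174 -3.55 1.809
vertex -3.646 -3.042 1.911
endloop
endfacet
facet normal 0.989 0.033 0.147
outer loop
vertex -3.553 -3.575 1.407
vertex -3.646 -3.042 1.911
vertex -3.706 -4.19 2.571
endloop
endfacet
facet normal -0.425 0.581 -0.693
outer loop
vertex -3.646 -3.042 1.911
vertex -4.174 -3.55 1.809
vertex -4.267 -3.017 2.313
endloop
endfacet
facet normal 0.507 0.409 0.758
outer loop
vertex -3.646 -3.042 1.911
vertex -4.267 -3.017 2.313
vertex -3.706 -4.19 2.571
endloop
endfacet
facet normal -0.425 0.582 -0.694
outer loop
vertex -4.267 -3.017 2.313
vertex -4.174 -3.55 1.809
vertex -4.795 -3.525 2.21
endloop
endfacet
facet normal -0.267 0.083 0.960
outer loop
vertex -4.267 -3.017 2.313
vertex -4.795 -3.525 2.21
vertex -3.706 -4.19 2.571
endloop
endfacet
facet normal -0.425 0.581 -0.694
outer loop
vertex -4.795 -3.525 2.21
vertex -4.174 -3.55 1.809
vertex -4.702 -4.059 1.706
endloop
endfacet
facet normal -0.560 -0.618 0.551
outer loop
vertex -4.795 -3.525 2.21
vertex -4.702 -4.059 1.706
vertex -3.706 -4.19 2.571
endloop
endfacet
facet normal -0.425 0.582 -0.693
outer loop
vertex -4.702 -4.059 1.706
vertex -4.174 -3.55 1.809
vertex -4.081 -4.084 1.304
endloop
endfacet
facet normal -0.079 -0.995 -0.060
outer loop
vertex -4.702 -4.059 1.706
vertex -4.081 -4.084 1.304
vertex -3.706 -4.19 2.571
endloop
endfacet
facet normal -0.425 0.582 -0.693
outer loop
vertex -4.081 -4.084 1.304
vertex -4.174 -3.55 1.809
vertex -3.553 -3.575 1.407
endloop
endfacet
facet normal 0.696 -0.669 -0.262
outer loop
vertex -4.081 -4.084 1.304
vertex -3.553 -3.575 1.407
vertex -3.706 -4.19 2.571
endloop
endfacet
facet normal -0.404 0.370 -0.836
outer loop
vertex -0.161 -3.241 -2.754
vertex 0.911 -3.172 -3.242
vertex -0.292 -4.4 -3.204
endloop
endfacet
facet normal -0.908 -0.058 0.414
outer loop
vertex 0.089 -4.748 -2.418
vertex -0.161 -3.241 -2.754
vertex -0.292 -4.4 -3.204
endloop
endfacet
facet normal -0.404 0.370 -0.836
outer loop
vertex -0.292 -4.4 -3.204
vertex 0.911 -3.172 -3.242
vertex 0.78 -4.331 -3.692
endloop
endfacet
facet normal -0.104 -0.927 -0.360
outer loop
vertex 0.78 -4.331 -3.692
vertex 0.089 -4.748 -2.418
vertex -0.292 -4.4 -3.204
endloop
endfacet
facet normal 0.104 0.927 0.360
outer loop
vertex -0.161 -3.241 -2.754
vertex 1.292 -3.52 -2.456
vertex 0.911 -3.172 -3.242
endloop
endfacet
facet normal -0.908 -0.058 0.414
outer loop
vertex 0.22 -3.589 -1.968
vertex -0.161 -3.241 -2.754
vertex 0.089 -4.748 -2.418
endloop
endfacet
facet normal 0.104 0.927 0.360
outer loop
vertex 0.22 -3.589 -1.968
vertex 1.292 -3.52 -2.456
vertex -0.161 -3.241 -2.754
endloop
endfacet
facet normal 0.908 0.058 -0.414
outer loop
vertex 0.911 -3.172 -3.242
vertex 1.292 -3.52 -2.456
vertex 0.78 -4.331 -3.692
endloop
endfacet
facet normal -0.104 -0.927 -0.360
outer loop
vertex 1.161 -4.679 -2.906
vertex 0.089 -4.748 -2.418
vertex 0.78 -4.331 -3.692
endloop
endfacet
facet normal 0.908 0.058 -0.414
outer loop
vertex 0.78 -4.331 -3.692
vertex 1.292 -3.52 -2.456
vertex 1.161 -4.679 -2.906
endloop
endfacet
facet normal 0.404 -0.370 0.836
outer loop
vertex 1.161 -4.679 -2.906
vertex 0.22 -3.589 -1.968
vertex 0.089 -4.748 -2.418
endloop
endfacet
facet normal 0.404 -0.370 0.836
outer loop
vertex 1.292 -3.52 -2.456
vertex 0.22 -3.589 -1.968
vertex 1.161 -4.679 -2.906
endloop
endfacet
facet normal -0.037 -0.527 -0.849
outer loop
vertex 4.597 1.034 -2.036
vertex 3.926 0.914 -1.932
vertex 4.222 1.438 -2.27
endloop
endfacet
facet normal 0.747 0.662 -0.054
outer loop
vertex 4.597 1.034 -2.036
vertex 4.222 1.438 -2.27
vertex 3.994 1.846 -0.428
endloop
endfacet
facet normal -0.038 -0.527 -0.849
outer loop
vertex 4.222 1.438 -2.27
vertex 3.926 0.914 -1.932
vertex 3.624 1.447 -2.249
endloop
endfacet
facet normal 0.007 0.976 -0.215
outer loop
vertex 4.222 1.438 -2.27
vertex 3.624 1.447 -2.249
vertex 3.994 1.846 -0.428
endloop
endfacet
facet normal -0.039 -0.527 -0.849
outer loop
vertex 3.624 1.447 -2.249
vertex 3.926 0.914 -1.932
vertex 3.253 1.056 -1.989
endloop
endfacet
facet normal -0.726 0.687 -0.003
outer loop
vertex 3.624 1.447 -2.249
vertex 3.253 1.056 -1.989
vertex 3.994 1.846 -0.428
endloop
endfacet
facet normal -0.039 -0.526 -0.849
outer loop
vertex 3.253 1.056 -1.989
vertex 3.926 0.914 -1.932
vertex 3.389 0.557 -1.686
endloop
endfacet
facet normal -0.905 0.011 0.424
outer loop
vertex 3.253 1.056 -1.989
vertex 3.389 0.557 -1.686
vertex 3.994 1.846 -0.428
endloop
endfacet
facet normal -0.038 -0.527 -0.849
outer loop
vertex 3.389 0.557 -1.686
vertex 3.926 0.914 -1.932
vertex 3.929 0.328 -1.568
endloop
endfacet
facet normal -0.392 -0.542 0.744
outer loop
vertex 3.389 0.557 -1.686
vertex 3.929 0.328 -1.568
vertex 3.994 1.846 -0.428
endloop
endfacet
facet normal -0.038 -0.527 -0.849
outer loop
vertex 3.929 0.328 -1.568
vertex 3.926 0.914 -1.932
vertex 4.467 0.54 -1.724
endloop
endfacet
facet normal 0.426 -0.555 0.715
outer loop
vertex 3.929 0.328 -1.568
vertex 4.467 0.54 -1.724
vertex 3.994 1.846 -0.428
endloop
endfacet
facet normal -0.037 -0.527 -0.849
outer loop
vertex 4.467 0.54 -1.724
vertex 3.926 0.914 -1.932
vertex 4.597 1.034 -2.036
endloop
endfacet
facet normal 0.933 -0.019 0.359
outer loop
vertex 4.467 0.54 -1.724
vertex 4.597 1.034 -2.036
vertex 3.994 1.846 -0.428
endloop
endfacet

endsolid


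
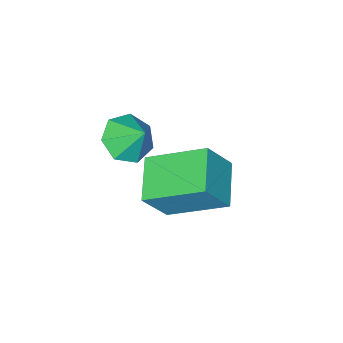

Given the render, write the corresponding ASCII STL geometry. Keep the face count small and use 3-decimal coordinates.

solid 
facet normal 0.030 -0.658 -0.752
outer loop
vertex 0.8 -0.78 2.971
vertex 0.076 -0.539 2.731
vertex 0.793 -0.258 2.514
endloop
endfacet
facet normal 0.810 0.393 0.436
outer loop
vertex 0.8 -0.78 2.971
vertex 0.793 -0.258 2.514
vertex 0.044 0.159 3.529
endloop
endfacet
facet normal 0.030 -0.658 -0.752
outer loop
vertex 0.793 -0.258 2.514
vertex 0.076 -0.539 2.731
vertex 0.246 0.053 2.22
endloop
endfacet
facet normal 0.492 0.871 0.005
outer loop
vertex 0.793 -0.258 2.514
vertex 0.246 0.053 2.22
vertex 0.044 0.159 3.529
endloop
endfacet
facet normal 0.030 -0.658 -0.752
outer loop
vertex 0.246 0.053 2.22
vertex 0.076 -0.539 2.731
vertex -0.429 -0.082 2.311
endloop
endfacet
facet normal -0.209 0.972 -0.111
outer loop
vertex 0.246 0.053 2.22
vertex -0.429 -0.082 2.311
vertex 0.044 0.159 3.529
endloop
endfacet
facet normal 0.030 -0.658 -0.752
outer loop
vertex -0.429 -0.082 2.311
vertex 0.076 -0.539 2.731
vertex -0.724 -0.561 2.718
endloop
endfacet
facet normal -0.765 0.620 0.175
outer loop
vertex -0.429 -0.082 2.311
vertex -0.724 -0.561 2.718
vertex 0.044 0.159 3.529
endloop
endfacet
facet normal 0.030 -0.659 -0.752
outer loop
vertex -0.724 -0.561 2.718
vertex 0.076 -0.539 2.731
vertex -0.416 -1.023 3.135
endloop
endfacet
facet normal -0.758 0.079 0.648
outer loop
vertex -0.724 -0.561 2.718
vertex -0.416 -1.023 3.135
vertex 0.044 0.159 3.529
endloop
endfacet
facet normal 0.030 -0.658 -0.752
outer loop
vertex -0.416 -1.023 3.135
vertex 0.076 -0.539 2.731
vertex 0.262 -1.121 3.248
endloop
endfacet
facet normal -0.193 -0.242 0.951
outer loop
vertex -0.416 -1.023 3.135
vertex 0.262 -1.121 3.248
vertex 0.044 0.159 3.529
endloop
endfacet
facet normal 0.030 -0.658 -0.752
outer loop
vertex 0.262 -1.121 3.248
vertex 0.076 -0.539 2.731
vertex 0.8 -0.78 2.971
endloop
endfacet
facet normal 0.506 -0.102 0.857
outer loop
vertex 0.262 -1.121 3.248
vertex 0.8 -0.78 2.971
vertex 0.044 0.159 3.529
endloop
endfacet
facet normal -0.656 -0.676 0.336
outer loop
vertex -0.996 -1.125 0.572
vertex -2.034 0.342 1.494
vertex -1.764 -0.949 -0.573
endloop
endfacet
facet normal 0.514 -0.726 -0.456
outer loop
vertex -0.786 0.058 -1.074
vertex -0.996 -1.125 0.572
vertex -1.764 -0.949 -0.573
endloop
endfacet
facet normal -0.656 -0.676 0.336
outer loop
vertex -1.764 -0.949 -0.573
vertex -2.034 0.342 1.494
vertex -2.802 0.518 0.349
endloop
endfacet
facet normal -0.553 0.127 -0.824
outer loop
vertex -2.802 0.518 0.349
vertex -0.786 0.058 -1.074
vertex -1.764 -0.949 -0.573
endloop
endfacet
facet normal 0.553 -0.127 0.824
outer loop
vertex -0.996 -1.125 0.572
vertex -1.056 1.349 0.993
vertex -2.034 0.342 1.494
endloop
endfacet
facet normal 0.514 -0.726 -0.456
outer loop
vertex -0.018 -0.118 0.071
vertex -0.996 -1.125 0.572
vertex -0.786 0.058 -1.074
endloop
endfacet
facet normal 0.553 -0.127 0.824
outer loop
vertex -0.018 -0.118 0.071
vertex -1.056 1.349 0.993
vertex -0.996 -1.125 0.572
endloop
endfacet
facet normal -0.514 0.726 0.456
outer loop
vertex -2.034 0.342 1.494
vertex -1.056 1.349 0.993
vertex -2.802 0.518 0.349
endloop
endfacet
facet normal -0.553 0.127 -0.824
outer loop
vertex -1.824 1.525 -0.152
vertex -0.786 0.058 -1.074
vertex -2.802 0.518 0.349
endloop
endfacet
facet normal -0.514 0.726 0.456
outer loop
vertex -2.802 0.518 0.349
vertex -1.056 1.349 0.993
vertex -1.824 1.525 -0.152
endloop
endfacet
facet normal 0.656 0.676 -0.336
outer loop
vertex -1.824 1.525 -0.152
vertex -0.018 -0.118 0.071
vertex -0.786 0.058 -1.074
endloop
endfacet
facet normal 0.656 0.676 -0.336
outer loop
vertex -1.056 1.349 0.993
vertex -0.018 -0.118 0.071
vertex -1.824 1.525 -0.152
endloop
endfacet

endsolid


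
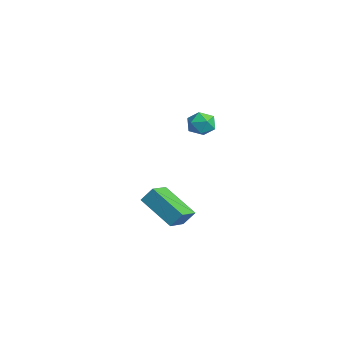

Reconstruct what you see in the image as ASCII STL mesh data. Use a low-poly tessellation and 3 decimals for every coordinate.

solid 
facet normal 0.345 0.331 0.879
outer loop
vertex 1.521 2.538 3.975
vertex 1.408 1.893 4.262
vertex 2.038 2.044 3.958
endloop
endfacet
facet normal 0.656 0.675 0.338
outer loop
vertex 1.521 2.538 3.975
vertex 2.038 2.044 3.958
vertex 1.914 2.452 3.384
endloop
endfacet
facet normal 0.144 0.988 -0.048
outer loop
vertex 1.521 2.538 3.975
vertex 1.914 2.452 3.384
vertex 1.208 2.552 3.332
endloop
endfacet
facet normal -0.484 0.837 0.254
outer loop
vertex 1.521 2.538 3.975
vertex 1.208 2.552 3.332
vertex 0.896 2.207 3.875
endloop
endfacet
facet normal -0.361 0.431 0.827
outer loop
vertex 1.521 2.538 3.975
vertex 0.896 2.207 3.875
vertex 1.408 1.893 4.262
endloop
endfacet
facet normal 0.979 0.191 -0.076
outer loop
vertex 1.914 2.452 3.384
vertex 2.038 2.044 3.958
vertex 2.044 1.753 3.305
endloop
endfacet
facet normal 0.474 -0.367 0.801
outer loop
vertex 2.038 2.044 3.958
vertex 1.408 1.893 4.262
vertex 1.732 1.408 3.848
endloop
endfacet
facet normal -0.667 -0.205 0.716
outer loop
vertex 1.408 1.893 4.262
vertex 0.896 2.207 3.875
vertex 1.026 1.508 3.796
endloop
endfacet
facet normal -0.866 0.453 -0.210
outer loop
vertex 0.896 2.207 3.875
vertex 1.208 2.552 3.332
vertex 0.902 1.916 3.222
endloop
endfacet
facet normal 0.150 0.698 -0.700
outer loop
vertex 1.208 2.552 3.332
vertex 1.914 2.452 3.384
vertex 1.532 2.067 2.918
endloop
endfacet
facet normal 0.484 -0.837 -0.254
outer loop
vertex 1.419 1.422 3.205
vertex 2.044 1.753 3.305
vertex 1.732 1.408 3.848
endloop
endfacet
facet normal -0.144 -0.988 0.048
outer loop
vertex 1.419 1.422 3.205
vertex 1.732 1.408 3.848
vertex 1.026 1.508 3.796
endloop
endfacet
facet normal -0.656 -0.675 -0.338
outer loop
vertex 1.419 1.422 3.205
vertex 1.026 1.508 3.796
vertex 0.902 1.916 3.222
endloop
endfacet
facet normal -0.345 -0.331 -0.879
outer loop
vertex 1.419 1.422 3.205
vertex 0.902 1.916 3.222
vertex 1.532 2.067 2.918
endloop
endfacet
facet normal 0.361 -0.431 -0.827
outer loop
vertex 1.419 1.422 3.205
vertex 1.532 2.067 2.918
vertex 2.044 1.753 3.305
endloop
endfacet
facet normal 0.866 -0.453 0.210
outer loop
vertex 1.732 1.408 3.848
vertex 2.044 1.753 3.305
vertex 2.038 2.044 3.958
endloop
endfacet
facet normal -0.150 -0.698 0.700
outer loop
vertex 1.026 1.508 3.796
vertex 1.732 1.408 3.848
vertex 1.408 1.893 4.262
endloop
endfacet
facet normal -0.979 -0.191 0.076
outer loop
vertex 0.902 1.916 3.222
vertex 1.026 1.508 3.796
vertex 0.896 2.207 3.875
endloop
endfacet
facet normal -0.474 0.367 -0.801
outer loop
vertex 1.532 2.067 2.918
vertex 0.902 1.916 3.222
vertex 1.208 2.552 3.332
endloop
endfacet
facet normal 0.667 0.205 -0.716
outer loop
vertex 2.044 1.753 3.305
vertex 1.532 2.067 2.918
vertex 1.914 2.452 3.384
endloop
endfacet
facet normal -0.763 -0.419 0.492
outer loop
vertex -0.156 0.301 -0.955
vertex -0.897 1.164 -1.369
vertex -0.341 -0.199 -1.668
endloop
endfacet
facet normal 0.612 -0.714 0.342
outer loop
vertex 1.217 0.656 -2.671
vertex -0.156 0.301 -0.955
vertex -0.341 -0.199 -1.668
endloop
endfacet
facet normal -0.764 -0.419 0.491
outer loop
vertex -0.341 -0.199 -1.668
vertex -0.897 1.164 -1.369
vertex -1.081 0.664 -2.082
endloop
endfacet
facet normal -0.207 -0.562 -0.801
outer loop
vertex -1.081 0.664 -2.082
vertex 1.217 0.656 -2.671
vertex -0.341 -0.199 -1.668
endloop
endfacet
facet normal 0.207 0.562 0.801
outer loop
vertex -0.156 0.301 -0.955
vertex 0.661 2.019 -2.372
vertex -0.897 1.164 -1.369
endloop
endfacet
facet normal 0.612 -0.713 0.342
outer loop
vertex 1.401 1.156 -1.958
vertex -0.156 0.301 -0.955
vertex 1.217 0.656 -2.671
endloop
endfacet
facet normal 0.207 0.562 0.801
outer loop
vertex 1.401 1.156 -1.958
vertex 0.661 2.019 -2.372
vertex -0.156 0.301 -0.955
endloop
endfacet
facet normal -0.612 0.713 -0.342
outer loop
vertex -0.897 1.164 -1.369
vertex 0.661 2.019 -2.372
vertex -1.081 0.664 -2.082
endloop
endfacet
facet normal -0.207 -0.562 -0.801
outer loop
vertex 0.476 1.519 -3.085
vertex 1.217 0.656 -2.671
vertex -1.081 0.664 -2.082
endloop
endfacet
facet normal -0.612 0.713 -0.342
outer loop
vertex -1.081 0.664 -2.082
vertex 0.661 2.019 -2.372
vertex 0.476 1.519 -3.085
endloop
endfacet
facet normal 0.763 0.420 -0.491
outer loop
vertex 0.476 1.519 -3.085
vertex 1.401 1.156 -1.958
vertex 1.217 0.656 -2.671
endloop
endfacet
facet normal 0.763 0.419 -0.492
outer loop
vertex 0.661 2.019 -2.372
vertex 1.401 1.156 -1.958
vertex 0.476 1.519 -3.085
endloop
endfacet

endsolid


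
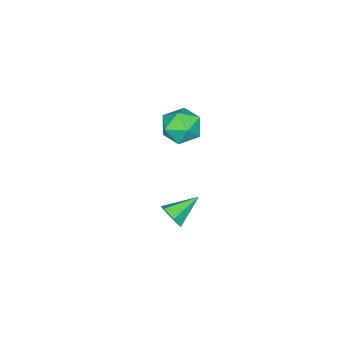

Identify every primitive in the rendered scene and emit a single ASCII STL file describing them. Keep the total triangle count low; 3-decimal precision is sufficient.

solid 
facet normal -0.951 -0.289 -0.113
outer loop
vertex -4.016 0.072 -4.31
vertex -3.672 -0.998 -4.468
vertex -3.909 -0.627 -3.422
endloop
endfacet
facet normal -0.906 0.273 0.324
outer loop
vertex -4.016 0.072 -4.31
vertex -3.909 -0.627 -3.422
vertex -3.556 0.449 -3.343
endloop
endfacet
facet normal -0.592 0.805 -0.033
outer loop
vertex -4.016 0.072 -4.31
vertex -3.556 0.449 -3.343
vertex -3.101 0.743 -4.341
endloop
endfacet
facet normal -0.443 0.572 -0.691
outer loop
vertex -4.016 0.072 -4.31
vertex -3.101 0.743 -4.341
vertex -3.173 -0.152 -5.036
endloop
endfacet
facet normal -0.665 -0.105 -0.740
outer loop
vertex -4.016 0.072 -4.31
vertex -3.173 -0.152 -5.036
vertex -3.672 -0.998 -4.468
endloop
endfacet
facet normal -0.482 0.094 0.871
outer loop
vertex -3.556 0.449 -3.343
vertex -3.909 -0.627 -3.422
vertex -2.927 -0.388 -2.904
endloop
endfacet
facet normal -0.556 -0.815 0.163
outer loop
vertex -3.909 -0.627 -3.422
vertex -3.672 -0.998 -4.468
vertex -2.999 -1.283 -3.599
endloop
endfacet
facet normal -0.093 -0.517 -0.851
outer loop
vertex -3.672 -0.998 -4.468
vertex -3.173 -0.152 -5.036
vertex -2.544 -0.989 -4.597
endloop
endfacet
facet normal 0.266 0.578 -0.772
outer loop
vertex -3.173 -0.152 -5.036
vertex -3.101 0.743 -4.341
vertex -2.191 0.087 -4.518
endloop
endfacet
facet normal 0.026 0.956 0.293
outer loop
vertex -3.101 0.743 -4.341
vertex -3.556 0.449 -3.343
vertex -2.428 0.458 -3.472
endloop
endfacet
facet normal 0.443 -0.572 0.691
outer loop
vertex -2.084 -0.612 -3.63
vertex -2.927 -0.388 -2.904
vertex -2.999 -1.283 -3.599
endloop
endfacet
facet normal 0.592 -0.805 0.033
outer loop
vertex -2.084 -0.612 -3.63
vertex -2.999 -1.283 -3.599
vertex -2.544 -0.989 -4.597
endloop
endfacet
facet normal 0.906 -0.273 -0.324
outer loop
vertex -2.084 -0.612 -3.63
vertex -2.544 -0.989 -4.597
vertex -2.191 0.087 -4.518
endloop
endfacet
facet normal 0.951 0.289 0.113
outer loop
vertex -2.084 -0.612 -3.63
vertex -2.191 0.087 -4.518
vertex -2.428 0.458 -3.472
endloop
endfacet
facet normal 0.665 0.105 0.740
outer loop
vertex -2.084 -0.612 -3.63
vertex -2.428 0.458 -3.472
vertex -2.927 -0.388 -2.904
endloop
endfacet
facet normal -0.266 -0.578 0.772
outer loop
vertex -2.999 -1.283 -3.599
vertex -2.927 -0.388 -2.904
vertex -3.909 -0.627 -3.422
endloop
endfacet
facet normal -0.026 -0.956 -0.293
outer loop
vertex -2.544 -0.989 -4.597
vertex -2.999 -1.283 -3.599
vertex -3.672 -0.998 -4.468
endloop
endfacet
facet normal 0.482 -0.094 -0.871
outer loop
vertex -2.191 0.087 -4.518
vertex -2.544 -0.989 -4.597
vertex -3.173 -0.152 -5.036
endloop
endfacet
facet normal 0.556 0.815 -0.163
outer loop
vertex -2.428 0.458 -3.472
vertex -2.191 0.087 -4.518
vertex -3.101 0.743 -4.341
endloop
endfacet
facet normal 0.093 0.517 0.851
outer loop
vertex -2.927 -0.388 -2.904
vertex -2.428 0.458 -3.472
vertex -3.556 0.449 -3.343
endloop
endfacet
facet normal 0.813 -0.411 -0.413
outer loop
vertex 3.778 3.421 -3.321
vertex 3.358 3.007 -3.735
vertex 3.567 3.655 -3.969
endloop
endfacet
facet normal 0.178 0.943 0.282
outer loop
vertex 3.778 3.421 -3.321
vertex 3.567 3.655 -3.969
vertex 2.042 3.673 -3.065
endloop
endfacet
facet normal 0.812 -0.411 -0.414
outer loop
vertex 3.567 3.655 -3.969
vertex 3.358 3.007 -3.735
vertex 3.147 3.242 -4.382
endloop
endfacet
facet normal -0.293 0.808 -0.510
outer loop
vertex 3.567 3.655 -3.969
vertex 3.147 3.242 -4.382
vertex 2.042 3.673 -3.065
endloop
endfacet
facet normal 0.812 -0.411 -0.414
outer loop
vertex 3.147 3.242 -4.382
vertex 3.358 3.007 -3.735
vertex 2.938 2.594 -4.149
endloop
endfacet
facet normal -0.764 0.014 -0.645
outer loop
vertex 3.147 3.242 -4.382
vertex 2.938 2.594 -4.149
vertex 2.042 3.673 -3.065
endloop
endfacet
facet normal 0.812 -0.411 -0.414
outer loop
vertex 2.938 2.594 -4.149
vertex 3.358 3.007 -3.735
vertex 3.149 2.359 -3.501
endloop
endfacet
facet normal -0.762 -0.647 0.014
outer loop
vertex 2.938 2.594 -4.149
vertex 3.149 2.359 -3.501
vertex 2.042 3.673 -3.065
endloop
endfacet
facet normal 0.812 -0.411 -0.414
outer loop
vertex 3.149 2.359 -3.501
vertex 3.358 3.007 -3.735
vertex 3.569 2.773 -3.088
endloop
endfacet
facet normal -0.290 -0.512 0.808
outer loop
vertex 3.149 2.359 -3.501
vertex 3.569 2.773 -3.088
vertex 2.042 3.673 -3.065
endloop
endfacet
facet normal 0.813 -0.411 -0.414
outer loop
vertex 3.569 2.773 -3.088
vertex 3.358 3.007 -3.735
vertex 3.778 3.421 -3.321
endloop
endfacet
facet normal 0.180 0.281 0.943
outer loop
vertex 3.569 2.773 -3.088
vertex 3.778 3.421 -3.321
vertex 2.042 3.673 -3.065
endloop
endfacet

endsolid


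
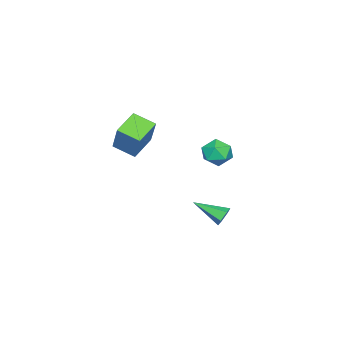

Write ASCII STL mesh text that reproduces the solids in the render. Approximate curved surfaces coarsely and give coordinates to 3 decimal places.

solid 
facet normal -0.917 0.106 0.385
outer loop
vertex 0.264 0.241 4.917
vertex 0.205 1.402 4.458
vertex -0.486 -0.429 3.316
endloop
endfacet
facet normal 0.046 -0.929 0.367
outer loop
vertex 0.835 -0.582 2.762
vertex 0.264 0.241 4.917
vertex -0.486 -0.429 3.316
endloop
endfacet
facet normal -0.917 0.106 0.385
outer loop
vertex -0.486 -0.429 3.316
vertex 0.205 1.402 4.458
vertex -0.544 0.732 2.857
endloop
endfacet
facet normal -0.396 -0.355 -0.847
outer loop
vertex -0.544 0.732 2.857
vertex 0.835 -0.582 2.762
vertex -0.486 -0.429 3.316
endloop
endfacet
facet normal 0.396 0.355 0.847
outer loop
vertex 0.264 0.241 4.917
vertex 1.526 1.249 3.904
vertex 0.205 1.402 4.458
endloop
endfacet
facet normal 0.046 -0.929 0.367
outer loop
vertex 1.584 0.088 4.363
vertex 0.264 0.241 4.917
vertex 0.835 -0.582 2.762
endloop
endfacet
facet normal 0.396 0.355 0.847
outer loop
vertex 1.584 0.088 4.363
vertex 1.526 1.249 3.904
vertex 0.264 0.241 4.917
endloop
endfacet
facet normal -0.046 0.929 -0.367
outer loop
vertex 0.205 1.402 4.458
vertex 1.526 1.249 3.904
vertex -0.544 0.732 2.857
endloop
endfacet
facet normal -0.396 -0.355 -0.847
outer loop
vertex 0.776 0.579 2.303
vertex 0.835 -0.582 2.762
vertex -0.544 0.732 2.857
endloop
endfacet
facet normal -0.046 0.929 -0.367
outer loop
vertex -0.544 0.732 2.857
vertex 1.526 1.249 3.904
vertex 0.776 0.579 2.303
endloop
endfacet
facet normal 0.917 -0.106 -0.385
outer loop
vertex 0.776 0.579 2.303
vertex 1.584 0.088 4.363
vertex 0.835 -0.582 2.762
endloop
endfacet
facet normal 0.917 -0.106 -0.385
outer loop
vertex 1.526 1.249 3.904
vertex 1.584 0.088 4.363
vertex 0.776 0.579 2.303
endloop
endfacet
facet normal -0.668 0.723 0.175
outer loop
vertex -3.592 3.621 0.867
vertex -4.052 3.071 1.383
vertex -3.416 3.575 1.731
endloop
endfacet
facet normal -0.022 0.998 0.058
outer loop
vertex -3.592 3.621 0.867
vertex -3.416 3.575 1.731
vertex -2.755 3.623 1.147
endloop
endfacet
facet normal 0.195 0.785 -0.588
outer loop
vertex -3.592 3.621 0.867
vertex -2.755 3.623 1.147
vertex -2.982 3.148 0.438
endloop
endfacet
facet normal -0.319 0.377 -0.869
outer loop
vertex -3.592 3.621 0.867
vertex -2.982 3.148 0.438
vertex -3.784 2.807 0.584
endloop
endfacet
facet normal -0.852 0.339 -0.398
outer loop
vertex -3.592 3.621 0.867
vertex -3.784 2.807 0.584
vertex -4.052 3.071 1.383
endloop
endfacet
facet normal 0.426 0.724 0.542
outer loop
vertex -2.755 3.623 1.147
vertex -3.416 3.575 1.731
vertex -2.696 3.073 1.836
endloop
endfacet
facet normal -0.621 0.278 0.732
outer loop
vertex -3.416 3.575 1.731
vertex -4.052 3.071 1.383
vertex -3.498 2.732 1.982
endloop
endfacet
facet normal -0.919 -0.343 -0.195
outer loop
vertex -4.052 3.071 1.383
vertex -3.784 2.807 0.584
vertex -3.725 2.257 1.273
endloop
endfacet
facet normal -0.055 -0.280 -0.958
outer loop
vertex -3.784 2.807 0.584
vertex -2.982 3.148 0.438
vertex -3.064 2.305 0.689
endloop
endfacet
facet normal 0.776 0.380 -0.503
outer loop
vertex -2.982 3.148 0.438
vertex -2.755 3.623 1.147
vertex -2.428 2.809 1.037
endloop
endfacet
facet normal 0.319 -0.377 0.869
outer loop
vertex -2.888 2.259 1.553
vertex -2.696 3.073 1.836
vertex -3.498 2.732 1.982
endloop
endfacet
facet normal -0.195 -0.785 0.588
outer loop
vertex -2.888 2.259 1.553
vertex -3.498 2.732 1.982
vertex -3.725 2.257 1.273
endloop
endfacet
facet normal 0.022 -0.998 -0.058
outer loop
vertex -2.888 2.259 1.553
vertex -3.725 2.257 1.273
vertex -3.064 2.305 0.689
endloop
endfacet
facet normal 0.668 -0.723 -0.175
outer loop
vertex -2.888 2.259 1.553
vertex -3.064 2.305 0.689
vertex -2.428 2.809 1.037
endloop
endfacet
facet normal 0.852 -0.339 0.398
outer loop
vertex -2.888 2.259 1.553
vertex -2.428 2.809 1.037
vertex -2.696 3.073 1.836
endloop
endfacet
facet normal 0.055 0.280 0.958
outer loop
vertex -3.498 2.732 1.982
vertex -2.696 3.073 1.836
vertex -3.416 3.575 1.731
endloop
endfacet
facet normal -0.776 -0.380 0.503
outer loop
vertex -3.725 2.257 1.273
vertex -3.498 2.732 1.982
vertex -4.052 3.071 1.383
endloop
endfacet
facet normal -0.426 -0.724 -0.542
outer loop
vertex -3.064 2.305 0.689
vertex -3.725 2.257 1.273
vertex -3.784 2.807 0.584
endloop
endfacet
facet normal 0.621 -0.278 -0.732
outer loop
vertex -2.428 2.809 1.037
vertex -3.064 2.305 0.689
vertex -2.982 3.148 0.438
endloop
endfacet
facet normal 0.919 0.343 0.195
outer loop
vertex -2.696 3.073 1.836
vertex -2.428 2.809 1.037
vertex -2.755 3.623 1.147
endloop
endfacet
facet normal -0.107 0.912 -0.395
outer loop
vertex -1.953 3.643 -3.061
vertex -2.323 3.788 -2.626
vertex -1.744 3.883 -2.564
endloop
endfacet
facet normal 0.922 -0.304 -0.241
outer loop
vertex -1.953 3.643 -3.061
vertex -1.744 3.883 -2.564
vertex -2.137 2.192 -1.934
endloop
endfacet
facet normal -0.107 0.913 -0.395
outer loop
vertex -1.744 3.883 -2.564
vertex -2.323 3.788 -2.626
vertex -2.114 4.028 -2.128
endloop
endfacet
facet normal 0.771 0.057 0.635
outer loop
vertex -1.744 3.883 -2.564
vertex -2.114 4.028 -2.128
vertex -2.137 2.192 -1.934
endloop
endfacet
facet normal -0.106 0.912 -0.395
outer loop
vertex -2.114 4.028 -2.128
vertex -2.323 3.788 -2.626
vertex -2.694 3.934 -2.19
endloop
endfacet
facet normal -0.123 0.106 0.987
outer loop
vertex -2.114 4.028 -2.128
vertex -2.694 3.934 -2.19
vertex -2.137 2.192 -1.934
endloop
endfacet
facet normal -0.106 0.912 -0.396
outer loop
vertex -2.694 3.934 -2.19
vertex -2.323 3.788 -2.626
vertex -2.902 3.694 -2.687
endloop
endfacet
facet normal -0.862 -0.208 0.461
outer loop
vertex -2.694 3.934 -2.19
vertex -2.902 3.694 -2.687
vertex -2.137 2.192 -1.934
endloop
endfacet
facet normal -0.107 0.913 -0.394
outer loop
vertex -2.902 3.694 -2.687
vertex -2.323 3.788 -2.626
vertex -2.532 3.549 -3.123
endloop
endfacet
facet normal -0.711 -0.569 -0.414
outer loop
vertex -2.902 3.694 -2.687
vertex -2.532 3.549 -3.123
vertex -2.137 2.192 -1.934
endloop
endfacet
facet normal -0.106 0.913 -0.394
outer loop
vertex -2.532 3.549 -3.123
vertex -2.323 3.788 -2.626
vertex -1.953 3.643 -3.061
endloop
endfacet
facet normal 0.182 -0.617 -0.765
outer loop
vertex -2.532 3.549 -3.123
vertex -1.953 3.643 -3.061
vertex -2.137 2.192 -1.934
endloop
endfacet

endsolid


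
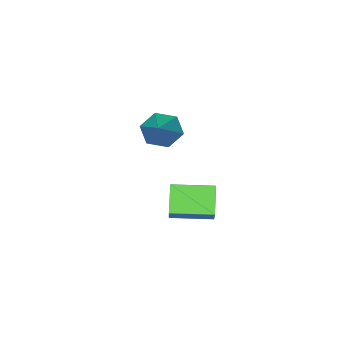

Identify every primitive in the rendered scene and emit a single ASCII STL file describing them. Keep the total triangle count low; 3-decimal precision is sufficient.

solid 
facet normal -0.687 -0.508 -0.519
outer loop
vertex -2.588 -2.434 -1.931
vertex -3.144 -2.206 -1.418
vertex -2.989 -1.765 -2.055
endloop
endfacet
facet normal 0.707 0.305 -0.638
outer loop
vertex -2.588 -2.434 -1.931
vertex -2.989 -1.765 -2.055
vertex -1.696 -1.134 -0.322
endloop
endfacet
facet normal -0.686 -0.509 -0.520
outer loop
vertex -2.989 -1.765 -2.055
vertex -3.144 -2.206 -1.418
vertex -3.546 -1.538 -1.542
endloop
endfacet
facet normal 0.040 0.929 -0.368
outer loop
vertex -2.989 -1.765 -2.055
vertex -3.546 -1.538 -1.542
vertex -1.696 -1.134 -0.322
endloop
endfacet
facet normal -0.686 -0.509 -0.520
outer loop
vertex -3.546 -1.538 -1.542
vertex -3.144 -2.206 -1.418
vertex -3.701 -1.979 -0.906
endloop
endfacet
facet normal -0.454 0.780 0.430
outer loop
vertex -3.546 -1.538 -1.542
vertex -3.701 -1.979 -0.906
vertex -1.696 -1.134 -0.322
endloop
endfacet
facet normal -0.686 -0.509 -0.521
outer loop
vertex -3.701 -1.979 -0.906
vertex -3.144 -2.206 -1.418
vertex -3.299 -2.648 -0.782
endloop
endfacet
facet normal -0.283 0.008 0.959
outer loop
vertex -3.701 -1.979 -0.906
vertex -3.299 -2.648 -0.782
vertex -1.696 -1.134 -0.322
endloop
endfacet
facet normal -0.687 -0.508 -0.520
outer loop
vertex -3.299 -2.648 -0.782
vertex -3.144 -2.206 -1.418
vertex -2.743 -2.875 -1.294
endloop
endfacet
facet normal 0.383 -0.615 0.689
outer loop
vertex -3.299 -2.648 -0.782
vertex -2.743 -2.875 -1.294
vertex -1.696 -1.134 -0.322
endloop
endfacet
facet normal -0.687 -0.508 -0.519
outer loop
vertex -2.743 -2.875 -1.294
vertex -3.144 -2.206 -1.418
vertex -2.588 -2.434 -1.931
endloop
endfacet
facet normal 0.878 -0.467 -0.110
outer loop
vertex -2.743 -2.875 -1.294
vertex -2.588 -2.434 -1.931
vertex -1.696 -1.134 -0.322
endloop
endfacet
facet normal -0.526 -0.392 0.755
outer loop
vertex 0.356 1.14 -1.259
vertex -0.57 2.293 -1.305
vertex -0.37 0.524 -2.084
endloop
endfacet
facet normal 0.626 -0.779 0.031
outer loop
vertex 0.25 0.987 -2.975
vertex 0.356 1.14 -1.259
vertex -0.37 0.524 -2.084
endloop
endfacet
facet normal -0.526 -0.392 0.755
outer loop
vertex -0.37 0.524 -2.084
vertex -0.57 2.293 -1.305
vertex -1.296 1.678 -2.13
endloop
endfacet
facet normal -0.576 -0.489 -0.655
outer loop
vertex -1.296 1.678 -2.13
vertex 0.25 0.987 -2.975
vertex -0.37 0.524 -2.084
endloop
endfacet
facet normal 0.576 0.489 0.655
outer loop
vertex 0.356 1.14 -1.259
vertex 0.05 2.756 -2.196
vertex -0.57 2.293 -1.305
endloop
endfacet
facet normal 0.625 -0.780 0.031
outer loop
vertex 0.976 1.602 -2.15
vertex 0.356 1.14 -1.259
vertex 0.25 0.987 -2.975
endloop
endfacet
facet normal 0.577 0.489 0.655
outer loop
vertex 0.976 1.602 -2.15
vertex 0.05 2.756 -2.196
vertex 0.356 1.14 -1.259
endloop
endfacet
facet normal -0.626 0.779 -0.030
outer loop
vertex -0.57 2.293 -1.305
vertex 0.05 2.756 -2.196
vertex -1.296 1.678 -2.13
endloop
endfacet
facet normal -0.576 -0.489 -0.655
outer loop
vertex -0.676 2.14 -3.021
vertex 0.25 0.987 -2.975
vertex -1.296 1.678 -2.13
endloop
endfacet
facet normal -0.626 0.779 -0.031
outer loop
vertex -1.296 1.678 -2.13
vertex 0.05 2.756 -2.196
vertex -0.676 2.14 -3.021
endloop
endfacet
facet normal 0.526 0.392 -0.755
outer loop
vertex -0.676 2.14 -3.021
vertex 0.976 1.602 -2.15
vertex 0.25 0.987 -2.975
endloop
endfacet
facet normal 0.526 0.392 -0.755
outer loop
vertex 0.05 2.756 -2.196
vertex 0.976 1.602 -2.15
vertex -0.676 2.14 -3.021
endloop
endfacet

endsolid
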